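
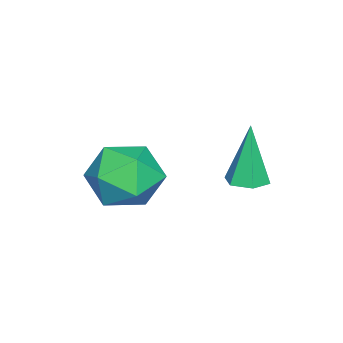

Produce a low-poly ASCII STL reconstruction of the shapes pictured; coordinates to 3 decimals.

solid 
facet normal 0.166 0.027 -0.986
outer loop
vertex 2.388 3.57 2.133
vertex 1.895 3.823 2.057
vertex 2.356 4.129 2.143
endloop
endfacet
facet normal 0.905 0.044 0.424
outer loop
vertex 2.388 3.57 2.133
vertex 2.356 4.129 2.143
vertex 1.605 3.777 3.783
endloop
endfacet
facet normal 0.166 0.027 -0.986
outer loop
vertex 2.356 4.129 2.143
vertex 1.895 3.823 2.057
vertex 1.862 4.382 2.067
endloop
endfacet
facet normal 0.382 0.852 0.358
outer loop
vertex 2.356 4.129 2.143
vertex 1.862 4.382 2.067
vertex 1.605 3.777 3.783
endloop
endfacet
facet normal 0.166 0.027 -0.986
outer loop
vertex 1.862 4.382 2.067
vertex 1.895 3.823 2.057
vertex 1.401 4.076 1.981
endloop
endfacet
facet normal -0.567 0.800 0.197
outer loop
vertex 1.862 4.382 2.067
vertex 1.401 4.076 1.981
vertex 1.605 3.777 3.783
endloop
endfacet
facet normal 0.165 0.025 -0.986
outer loop
vertex 1.401 4.076 1.981
vertex 1.895 3.823 2.057
vertex 1.433 3.517 1.972
endloop
endfacet
facet normal -0.993 -0.058 0.103
outer loop
vertex 1.401 4.076 1.981
vertex 1.433 3.517 1.972
vertex 1.605 3.777 3.783
endloop
endfacet
facet normal 0.165 0.025 -0.986
outer loop
vertex 1.433 3.517 1.972
vertex 1.895 3.823 2.057
vertex 1.927 3.264 2.048
endloop
endfacet
facet normal -0.470 -0.866 0.169
outer loop
vertex 1.433 3.517 1.972
vertex 1.927 3.264 2.048
vertex 1.605 3.777 3.783
endloop
endfacet
facet normal 0.165 0.025 -0.986
outer loop
vertex 1.927 3.264 2.048
vertex 1.895 3.823 2.057
vertex 2.388 3.57 2.133
endloop
endfacet
facet normal 0.479 -0.814 0.329
outer loop
vertex 1.927 3.264 2.048
vertex 2.388 3.57 2.133
vertex 1.605 3.777 3.783
endloop
endfacet
facet normal -0.756 0.638 0.147
outer loop
vertex 2.799 1.75 2.328
vertex 2.944 1.688 3.346
vertex 3.442 2.404 2.797
endloop
endfacet
facet normal -0.431 0.766 -0.477
outer loop
vertex 2.799 1.75 2.328
vertex 3.442 2.404 2.797
vertex 3.702 1.986 1.891
endloop
endfacet
facet normal -0.465 0.170 -0.869
outer loop
vertex 2.799 1.75 2.328
vertex 3.702 1.986 1.891
vertex 3.364 1.013 1.881
endloop
endfacet
facet normal -0.810 -0.324 -0.489
outer loop
vertex 2.799 1.75 2.328
vertex 3.364 1.013 1.881
vertex 2.895 0.829 2.78
endloop
endfacet
facet normal -0.990 -0.035 0.139
outer loop
vertex 2.799 1.75 2.328
vertex 2.895 0.829 2.78
vertex 2.944 1.688 3.346
endloop
endfacet
facet normal 0.256 0.904 -0.343
outer loop
vertex 3.702 1.986 1.891
vertex 3.442 2.404 2.797
vertex 4.405 2.071 2.64
endloop
endfacet
facet normal -0.269 0.697 0.665
outer loop
vertex 3.442 2.404 2.797
vertex 2.944 1.688 3.346
vertex 3.936 1.887 3.539
endloop
endfacet
facet normal -0.648 -0.393 0.653
outer loop
vertex 2.944 1.688 3.346
vertex 2.895 0.829 2.78
vertex 3.598 0.914 3.529
endloop
endfacet
facet normal -0.357 -0.861 -0.362
outer loop
vertex 2.895 0.829 2.78
vertex 3.364 1.013 1.881
vertex 3.858 0.496 2.623
endloop
endfacet
facet normal 0.202 -0.060 -0.977
outer loop
vertex 3.364 1.013 1.881
vertex 3.702 1.986 1.891
vertex 4.356 1.212 2.074
endloop
endfacet
facet normal 0.810 0.324 0.489
outer loop
vertex 4.501 1.15 3.092
vertex 4.405 2.071 2.64
vertex 3.936 1.887 3.539
endloop
endfacet
facet normal 0.465 -0.170 0.869
outer loop
vertex 4.501 1.15 3.092
vertex 3.936 1.887 3.539
vertex 3.598 0.914 3.529
endloop
endfacet
facet normal 0.431 -0.766 0.477
outer loop
vertex 4.501 1.15 3.092
vertex 3.598 0.914 3.529
vertex 3.858 0.496 2.623
endloop
endfacet
facet normal 0.756 -0.638 -0.147
outer loop
vertex 4.501 1.15 3.092
vertex 3.858 0.496 2.623
vertex 4.356 1.212 2.074
endloop
endfacet
facet normal 0.990 0.035 -0.139
outer loop
vertex 4.501 1.15 3.092
vertex 4.356 1.212 2.074
vertex 4.405 2.071 2.64
endloop
endfacet
facet normal 0.357 0.861 0.362
outer loop
vertex 3.936 1.887 3.539
vertex 4.405 2.071 2.64
vertex 3.442 2.404 2.797
endloop
endfacet
facet normal -0.202 0.060 0.977
outer loop
vertex 3.598 0.914 3.529
vertex 3.936 1.887 3.539
vertex 2.944 1.688 3.346
endloop
endfacet
facet normal -0.256 -0.904 0.343
outer loop
vertex 3.858 0.496 2.623
vertex 3.598 0.914 3.529
vertex 2.895 0.829 2.78
endloop
endfacet
facet normal 0.269 -0.697 -0.665
outer loop
vertex 4.356 1.212 2.074
vertex 3.858 0.496 2.623
vertex 3.364 1.013 1.881
endloop
endfacet
facet normal 0.648 0.393 -0.653
outer loop
vertex 4.405 2.071 2.64
vertex 4.356 1.212 2.074
vertex 3.702 1.986 1.891
endloop
endfacet

endsolid


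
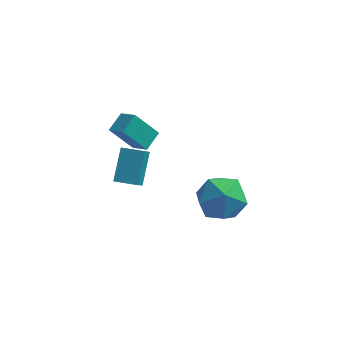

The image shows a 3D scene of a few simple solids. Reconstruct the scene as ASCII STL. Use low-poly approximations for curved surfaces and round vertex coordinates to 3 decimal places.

solid 
facet normal 0.077 0.045 0.996
outer loop
vertex 3.411 -1.982 0.886
vertex 2.343 -2.244 0.98
vertex 3.106 -3.041 0.957
endloop
endfacet
facet normal 0.695 -0.153 0.703
outer loop
vertex 3.411 -1.982 0.886
vertex 3.106 -3.041 0.957
vertex 3.893 -2.74 0.244
endloop
endfacet
facet normal 0.899 0.360 0.250
outer loop
vertex 3.411 -1.982 0.886
vertex 3.893 -2.74 0.244
vertex 3.616 -1.757 -0.175
endloop
endfacet
facet normal 0.405 0.875 0.264
outer loop
vertex 3.411 -1.982 0.886
vertex 3.616 -1.757 -0.175
vertex 2.657 -1.45 0.28
endloop
endfacet
facet normal -0.103 0.680 0.726
outer loop
vertex 3.411 -1.982 0.886
vertex 2.657 -1.45 0.28
vertex 2.343 -2.244 0.98
endloop
endfacet
facet normal 0.580 -0.747 0.325
outer loop
vertex 3.893 -2.74 0.244
vertex 3.106 -3.041 0.957
vertex 3.123 -3.47 -0.06
endloop
endfacet
facet normal -0.422 -0.427 0.800
outer loop
vertex 3.106 -3.041 0.957
vertex 2.343 -2.244 0.98
vertex 2.164 -3.163 0.395
endloop
endfacet
facet normal -0.713 0.601 0.362
outer loop
vertex 2.343 -2.244 0.98
vertex 2.657 -1.45 0.28
vertex 1.887 -2.18 -0.024
endloop
endfacet
facet normal 0.111 0.916 -0.385
outer loop
vertex 2.657 -1.45 0.28
vertex 3.616 -1.757 -0.175
vertex 2.674 -1.879 -0.737
endloop
endfacet
facet normal 0.909 0.082 -0.408
outer loop
vertex 3.616 -1.757 -0.175
vertex 3.893 -2.74 0.244
vertex 3.437 -2.676 -0.76
endloop
endfacet
facet normal -0.405 -0.875 -0.264
outer loop
vertex 2.369 -2.938 -0.666
vertex 3.123 -3.47 -0.06
vertex 2.164 -3.163 0.395
endloop
endfacet
facet normal -0.899 -0.360 -0.250
outer loop
vertex 2.369 -2.938 -0.666
vertex 2.164 -3.163 0.395
vertex 1.887 -2.18 -0.024
endloop
endfacet
facet normal -0.695 0.153 -0.703
outer loop
vertex 2.369 -2.938 -0.666
vertex 1.887 -2.18 -0.024
vertex 2.674 -1.879 -0.737
endloop
endfacet
facet normal -0.077 -0.045 -0.996
outer loop
vertex 2.369 -2.938 -0.666
vertex 2.674 -1.879 -0.737
vertex 3.437 -2.676 -0.76
endloop
endfacet
facet normal 0.103 -0.680 -0.726
outer loop
vertex 2.369 -2.938 -0.666
vertex 3.437 -2.676 -0.76
vertex 3.123 -3.47 -0.06
endloop
endfacet
facet normal -0.111 -0.916 0.385
outer loop
vertex 2.164 -3.163 0.395
vertex 3.123 -3.47 -0.06
vertex 3.106 -3.041 0.957
endloop
endfacet
facet normal -0.909 -0.082 0.408
outer loop
vertex 1.887 -2.18 -0.024
vertex 2.164 -3.163 0.395
vertex 2.343 -2.244 0.98
endloop
endfacet
facet normal -0.580 0.747 -0.325
outer loop
vertex 2.674 -1.879 -0.737
vertex 1.887 -2.18 -0.024
vertex 2.657 -1.45 0.28
endloop
endfacet
facet normal 0.422 0.427 -0.800
outer loop
vertex 3.437 -2.676 -0.76
vertex 2.674 -1.879 -0.737
vertex 3.616 -1.757 -0.175
endloop
endfacet
facet normal 0.713 -0.601 -0.362
outer loop
vertex 3.123 -3.47 -0.06
vertex 3.437 -2.676 -0.76
vertex 3.893 -2.74 0.244
endloop
endfacet
facet normal -0.626 -0.092 0.774
outer loop
vertex -1.318 2.336 -0.14
vertex -1.992 2.837 -0.626
vertex -1.654 1.527 -0.508
endloop
endfacet
facet normal 0.695 -0.516 0.500
outer loop
vertex -0.728 1.663 -1.654
vertex -1.318 2.336 -0.14
vertex -1.654 1.527 -0.508
endloop
endfacet
facet normal -0.626 -0.092 0.775
outer loop
vertex -1.654 1.527 -0.508
vertex -1.992 2.837 -0.626
vertex -2.328 2.027 -0.993
endloop
endfacet
facet normal -0.354 -0.852 -0.387
outer loop
vertex -2.328 2.027 -0.993
vertex -0.728 1.663 -1.654
vertex -1.654 1.527 -0.508
endloop
endfacet
facet normal 0.354 0.851 0.387
outer loop
vertex -1.318 2.336 -0.14
vertex -1.066 2.973 -1.772
vertex -1.992 2.837 -0.626
endloop
endfacet
facet normal 0.696 -0.515 0.500
outer loop
vertex -0.392 2.473 -1.287
vertex -1.318 2.336 -0.14
vertex -0.728 1.663 -1.654
endloop
endfacet
facet normal 0.353 0.852 0.387
outer loop
vertex -0.392 2.473 -1.287
vertex -1.066 2.973 -1.772
vertex -1.318 2.336 -0.14
endloop
endfacet
facet normal -0.695 0.515 -0.501
outer loop
vertex -1.992 2.837 -0.626
vertex -1.066 2.973 -1.772
vertex -2.328 2.027 -0.993
endloop
endfacet
facet normal -0.354 -0.851 -0.387
outer loop
vertex -1.402 2.164 -2.14
vertex -0.728 1.663 -1.654
vertex -2.328 2.027 -0.993
endloop
endfacet
facet normal -0.695 0.516 -0.500
outer loop
vertex -2.328 2.027 -0.993
vertex -1.066 2.973 -1.772
vertex -1.402 2.164 -2.14
endloop
endfacet
facet normal 0.626 0.091 -0.774
outer loop
vertex -1.402 2.164 -2.14
vertex -0.392 2.473 -1.287
vertex -0.728 1.663 -1.654
endloop
endfacet
facet normal 0.626 0.092 -0.774
outer loop
vertex -1.066 2.973 -1.772
vertex -0.392 2.473 -1.287
vertex -1.402 2.164 -2.14
endloop
endfacet
facet normal -0.996 0.092 -0.018
outer loop
vertex -1.521 -1.029 -1.122
vertex -1.437 0.088 -0.065
vertex -1.449 -0.38 -1.812
endloop
endfacet
facet normal -0.055 -0.724 -0.687
outer loop
vertex -0.503 -0.468 -1.795
vertex -1.521 -1.029 -1.122
vertex -1.449 -0.38 -1.812
endloop
endfacet
facet normal -0.996 0.092 -0.018
outer loop
vertex -1.449 -0.38 -1.812
vertex -1.437 0.088 -0.065
vertex -1.365 0.736 -0.755
endloop
endfacet
facet normal 0.077 0.683 -0.727
outer loop
vertex -1.365 0.736 -0.755
vertex -0.503 -0.468 -1.795
vertex -1.449 -0.38 -1.812
endloop
endfacet
facet normal -0.077 -0.682 0.727
outer loop
vertex -1.521 -1.029 -1.122
vertex -0.491 0.0 -0.048
vertex -1.437 0.088 -0.065
endloop
endfacet
facet normal -0.054 -0.725 -0.687
outer loop
vertex -0.575 -1.116 -1.105
vertex -1.521 -1.029 -1.122
vertex -0.503 -0.468 -1.795
endloop
endfacet
facet normal -0.076 -0.683 0.727
outer loop
vertex -0.575 -1.116 -1.105
vertex -0.491 0.0 -0.048
vertex -1.521 -1.029 -1.122
endloop
endfacet
facet normal 0.055 0.725 0.687
outer loop
vertex -1.437 0.088 -0.065
vertex -0.491 0.0 -0.048
vertex -1.365 0.736 -0.755
endloop
endfacet
facet normal 0.076 0.682 -0.727
outer loop
vertex -0.419 0.649 -0.738
vertex -0.503 -0.468 -1.795
vertex -1.365 0.736 -0.755
endloop
endfacet
facet normal 0.054 0.725 0.687
outer loop
vertex -1.365 0.736 -0.755
vertex -0.491 0.0 -0.048
vertex -0.419 0.649 -0.738
endloop
endfacet
facet normal 0.996 -0.092 0.018
outer loop
vertex -0.419 0.649 -0.738
vertex -0.575 -1.116 -1.105
vertex -0.503 -0.468 -1.795
endloop
endfacet
facet normal 0.996 -0.092 0.018
outer loop
vertex -0.491 0.0 -0.048
vertex -0.575 -1.116 -1.105
vertex -0.419 0.649 -0.738
endloop
endfacet

endsolid


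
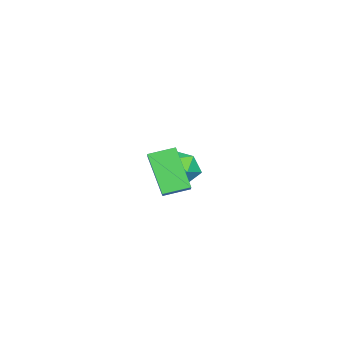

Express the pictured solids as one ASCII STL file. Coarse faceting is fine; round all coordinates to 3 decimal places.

solid 
facet normal -0.652 0.224 0.724
outer loop
vertex -4.227 -1.343 0.699
vertex -3.885 -1.958 1.197
vertex -3.574 -1.154 1.229
endloop
endfacet
facet normal -0.501 0.800 0.331
outer loop
vertex -4.227 -1.343 0.699
vertex -3.574 -1.154 1.229
vertex -3.587 -0.831 0.43
endloop
endfacet
facet normal -0.670 0.656 -0.346
outer loop
vertex -4.227 -1.343 0.699
vertex -3.587 -0.831 0.43
vertex -3.906 -1.434 -0.096
endloop
endfacet
facet normal -0.928 -0.009 -0.373
outer loop
vertex -4.227 -1.343 0.699
vertex -3.906 -1.434 -0.096
vertex -4.09 -2.131 0.378
endloop
endfacet
facet normal -0.917 -0.277 0.288
outer loop
vertex -4.227 -1.343 0.699
vertex -4.09 -2.131 0.378
vertex -3.885 -1.958 1.197
endloop
endfacet
facet normal 0.203 0.909 0.364
outer loop
vertex -3.587 -0.831 0.43
vertex -3.574 -1.154 1.229
vertex -2.85 -1.129 0.762
endloop
endfacet
facet normal -0.042 -0.023 0.999
outer loop
vertex -3.574 -1.154 1.229
vertex -3.885 -1.958 1.197
vertex -3.034 -1.826 1.236
endloop
endfacet
facet normal -0.469 -0.833 0.293
outer loop
vertex -3.885 -1.958 1.197
vertex -4.09 -2.131 0.378
vertex -3.353 -2.429 0.71
endloop
endfacet
facet normal -0.487 -0.400 -0.777
outer loop
vertex -4.09 -2.131 0.378
vertex -3.906 -1.434 -0.096
vertex -3.366 -2.106 -0.089
endloop
endfacet
facet normal -0.071 0.677 -0.733
outer loop
vertex -3.906 -1.434 -0.096
vertex -3.587 -0.831 0.43
vertex -3.055 -1.302 -0.057
endloop
endfacet
facet normal 0.928 0.009 0.373
outer loop
vertex -2.713 -1.917 0.441
vertex -2.85 -1.129 0.762
vertex -3.034 -1.826 1.236
endloop
endfacet
facet normal 0.670 -0.656 0.346
outer loop
vertex -2.713 -1.917 0.441
vertex -3.034 -1.826 1.236
vertex -3.353 -2.429 0.71
endloop
endfacet
facet normal 0.501 -0.800 -0.331
outer loop
vertex -2.713 -1.917 0.441
vertex -3.353 -2.429 0.71
vertex -3.366 -2.106 -0.089
endloop
endfacet
facet normal 0.652 -0.224 -0.724
outer loop
vertex -2.713 -1.917 0.441
vertex -3.366 -2.106 -0.089
vertex -3.055 -1.302 -0.057
endloop
endfacet
facet normal 0.917 0.277 -0.288
outer loop
vertex -2.713 -1.917 0.441
vertex -3.055 -1.302 -0.057
vertex -2.85 -1.129 0.762
endloop
endfacet
facet normal 0.487 0.400 0.777
outer loop
vertex -3.034 -1.826 1.236
vertex -2.85 -1.129 0.762
vertex -3.574 -1.154 1.229
endloop
endfacet
facet normal 0.071 -0.677 0.733
outer loop
vertex -3.353 -2.429 0.71
vertex -3.034 -1.826 1.236
vertex -3.885 -1.958 1.197
endloop
endfacet
facet normal -0.203 -0.909 -0.364
outer loop
vertex -3.366 -2.106 -0.089
vertex -3.353 -2.429 0.71
vertex -4.09 -2.131 0.378
endloop
endfacet
facet normal 0.042 0.023 -0.999
outer loop
vertex -3.055 -1.302 -0.057
vertex -3.366 -2.106 -0.089
vertex -3.906 -1.434 -0.096
endloop
endfacet
facet normal 0.469 0.833 -0.293
outer loop
vertex -2.85 -1.129 0.762
vertex -3.055 -1.302 -0.057
vertex -3.587 -0.831 0.43
endloop
endfacet
facet normal -0.786 -0.287 -0.548
outer loop
vertex 0.273 -1.467 2.974
vertex -0.209 -0.613 3.217
vertex 0.978 -0.66 1.54
endloop
endfacet
facet normal 0.478 -0.845 -0.241
outer loop
vertex 1.669 -0.407 2.023
vertex 0.273 -1.467 2.974
vertex 0.978 -0.66 1.54
endloop
endfacet
facet normal -0.786 -0.287 -0.548
outer loop
vertex 0.978 -0.66 1.54
vertex -0.209 -0.613 3.217
vertex 0.496 0.194 1.784
endloop
endfacet
facet normal 0.394 0.451 -0.801
outer loop
vertex 0.496 0.194 1.784
vertex 1.669 -0.407 2.023
vertex 0.978 -0.66 1.54
endloop
endfacet
facet normal -0.395 -0.451 0.801
outer loop
vertex 0.273 -1.467 2.974
vertex 0.482 -0.36 3.7
vertex -0.209 -0.613 3.217
endloop
endfacet
facet normal 0.477 -0.845 -0.241
outer loop
vertex 0.964 -1.214 3.456
vertex 0.273 -1.467 2.974
vertex 1.669 -0.407 2.023
endloop
endfacet
facet normal -0.394 -0.451 0.801
outer loop
vertex 0.964 -1.214 3.456
vertex 0.482 -0.36 3.7
vertex 0.273 -1.467 2.974
endloop
endfacet
facet normal -0.478 0.845 0.241
outer loop
vertex -0.209 -0.613 3.217
vertex 0.482 -0.36 3.7
vertex 0.496 0.194 1.784
endloop
endfacet
facet normal 0.394 0.450 -0.801
outer loop
vertex 1.187 0.447 2.266
vertex 1.669 -0.407 2.023
vertex 0.496 0.194 1.784
endloop
endfacet
facet normal -0.477 0.845 0.241
outer loop
vertex 0.496 0.194 1.784
vertex 0.482 -0.36 3.7
vertex 1.187 0.447 2.266
endloop
endfacet
facet normal 0.785 0.287 0.548
outer loop
vertex 1.187 0.447 2.266
vertex 0.964 -1.214 3.456
vertex 1.669 -0.407 2.023
endloop
endfacet
facet normal 0.786 0.287 0.548
outer loop
vertex 0.482 -0.36 3.7
vertex 0.964 -1.214 3.456
vertex 1.187 0.447 2.266
endloop
endfacet

endsolid


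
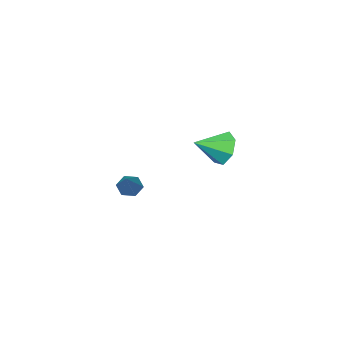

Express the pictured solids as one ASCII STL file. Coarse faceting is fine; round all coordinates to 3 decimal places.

solid 
facet normal -0.612 -0.467 -0.638
outer loop
vertex 2.151 -4.342 -1.557
vertex 1.674 -4.27 -1.152
vertex 1.789 -3.828 -1.586
endloop
endfacet
facet normal 0.677 0.443 -0.588
outer loop
vertex 2.151 -4.342 -1.557
vertex 1.789 -3.828 -1.586
vertex 2.986 -3.27 0.212
endloop
endfacet
facet normal -0.613 -0.467 -0.638
outer loop
vertex 1.789 -3.828 -1.586
vertex 1.674 -4.27 -1.152
vertex 1.312 -3.755 -1.181
endloop
endfacet
facet normal -0.068 0.965 -0.254
outer loop
vertex 1.789 -3.828 -1.586
vertex 1.312 -3.755 -1.181
vertex 2.986 -3.27 0.212
endloop
endfacet
facet normal -0.613 -0.467 -0.638
outer loop
vertex 1.312 -3.755 -1.181
vertex 1.674 -4.27 -1.152
vertex 1.197 -4.197 -0.747
endloop
endfacet
facet normal -0.594 0.637 0.492
outer loop
vertex 1.312 -3.755 -1.181
vertex 1.197 -4.197 -0.747
vertex 2.986 -3.27 0.212
endloop
endfacet
facet normal -0.613 -0.468 -0.637
outer loop
vertex 1.197 -4.197 -0.747
vertex 1.674 -4.27 -1.152
vertex 1.56 -4.712 -0.718
endloop
endfacet
facet normal -0.374 -0.213 0.903
outer loop
vertex 1.197 -4.197 -0.747
vertex 1.56 -4.712 -0.718
vertex 2.986 -3.27 0.212
endloop
endfacet
facet normal -0.613 -0.468 -0.637
outer loop
vertex 1.56 -4.712 -0.718
vertex 1.674 -4.27 -1.152
vertex 2.036 -4.784 -1.123
endloop
endfacet
facet normal 0.372 -0.734 0.568
outer loop
vertex 1.56 -4.712 -0.718
vertex 2.036 -4.784 -1.123
vertex 2.986 -3.27 0.212
endloop
endfacet
facet normal -0.612 -0.467 -0.638
outer loop
vertex 2.036 -4.784 -1.123
vertex 1.674 -4.27 -1.152
vertex 2.151 -4.342 -1.557
endloop
endfacet
facet normal 0.896 -0.407 -0.177
outer loop
vertex 2.036 -4.784 -1.123
vertex 2.151 -4.342 -1.557
vertex 2.986 -3.27 0.212
endloop
endfacet
facet normal -0.804 0.436 -0.404
outer loop
vertex -3.5 -3.078 -1.458
vertex -4.108 -3.558 -0.765
vertex -3.644 -2.631 -0.688
endloop
endfacet
facet normal 0.894 0.440 -0.088
outer loop
vertex -3.5 -3.078 -1.458
vertex -3.644 -2.631 -0.688
vertex -2.772 -4.282 -0.095
endloop
endfacet
facet normal -0.805 0.436 -0.403
outer loop
vertex -3.644 -2.631 -0.688
vertex -4.108 -3.558 -0.765
vertex -4.137 -2.882 0.025
endloop
endfacet
facet normal 0.598 0.531 0.600
outer loop
vertex -3.644 -2.631 -0.688
vertex -4.137 -2.882 0.025
vertex -2.772 -4.282 -0.095
endloop
endfacet
facet normal -0.804 0.436 -0.403
outer loop
vertex -4.137 -2.882 0.025
vertex -4.108 -3.558 -0.765
vertex -4.609 -3.643 0.143
endloop
endfacet
facet normal 0.149 0.061 0.987
outer loop
vertex -4.137 -2.882 0.025
vertex -4.609 -3.643 0.143
vertex -2.772 -4.282 -0.095
endloop
endfacet
facet normal -0.805 0.436 -0.403
outer loop
vertex -4.609 -3.643 0.143
vertex -4.108 -3.558 -0.765
vertex -4.703 -4.34 -0.423
endloop
endfacet
facet normal -0.114 -0.617 0.779
outer loop
vertex -4.609 -3.643 0.143
vertex -4.703 -4.34 -0.423
vertex -2.772 -4.282 -0.095
endloop
endfacet
facet normal -0.805 0.436 -0.403
outer loop
vertex -4.703 -4.34 -0.423
vertex -4.108 -3.558 -0.765
vertex -4.349 -4.448 -1.246
endloop
endfacet
facet normal 0.007 -0.991 0.133
outer loop
vertex -4.703 -4.34 -0.423
vertex -4.349 -4.448 -1.246
vertex -2.772 -4.282 -0.095
endloop
endfacet
facet normal -0.805 0.436 -0.403
outer loop
vertex -4.349 -4.448 -1.246
vertex -4.108 -3.558 -0.765
vertex -3.814 -3.887 -1.707
endloop
endfacet
facet normal 0.420 -0.781 -0.463
outer loop
vertex -4.349 -4.448 -1.246
vertex -3.814 -3.887 -1.707
vertex -2.772 -4.282 -0.095
endloop
endfacet
facet normal -0.804 0.436 -0.403
outer loop
vertex -3.814 -3.887 -1.707
vertex -4.108 -3.558 -0.765
vertex -3.5 -3.078 -1.458
endloop
endfacet
facet normal 0.815 -0.143 -0.562
outer loop
vertex -3.814 -3.887 -1.707
vertex -3.5 -3.078 -1.458
vertex -2.772 -4.282 -0.095
endloop
endfacet

endsolid


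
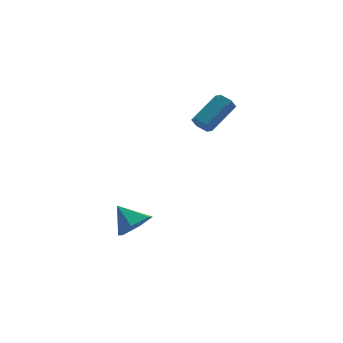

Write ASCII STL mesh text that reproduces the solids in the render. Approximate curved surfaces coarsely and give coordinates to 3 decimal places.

solid 
facet normal -0.753 -0.423 -0.504
outer loop
vertex 2.061 -0.501 2.496
vertex 1.765 -0.6 3.021
vertex 1.678 -0.079 2.714
endloop
endfacet
facet normal 0.197 0.585 -0.786
outer loop
vertex 2.061 -0.501 2.496
vertex 1.678 -0.079 2.714
vertex 3.55 0.339 3.495
endloop
endfacet
facet normal 0.197 0.586 -0.786
outer loop
vertex 3.55 0.339 3.495
vertex 1.678 -0.079 2.714
vertex 3.167 0.76 3.713
endloop
endfacet
facet normal 0.753 0.424 0.504
outer loop
vertex 3.55 0.339 3.495
vertex 3.167 0.76 3.713
vertex 3.255 0.24 4.019
endloop
endfacet
facet normal -0.753 -0.423 -0.504
outer loop
vertex 1.678 -0.079 2.714
vertex 1.765 -0.6 3.021
vertex 1.382 -0.178 3.239
endloop
endfacet
facet normal -0.446 0.891 -0.083
outer loop
vertex 1.678 -0.079 2.714
vertex 1.382 -0.178 3.239
vertex 3.167 0.76 3.713
endloop
endfacet
facet normal -0.446 0.891 -0.084
outer loop
vertex 3.167 0.76 3.713
vertex 1.382 -0.178 3.239
vertex 2.871 0.661 4.237
endloop
endfacet
facet normal 0.752 0.424 0.505
outer loop
vertex 3.167 0.76 3.713
vertex 2.871 0.661 4.237
vertex 3.255 0.24 4.019
endloop
endfacet
facet normal -0.753 -0.423 -0.504
outer loop
vertex 1.382 -0.178 3.239
vertex 1.765 -0.6 3.021
vertex 1.47 -0.699 3.545
endloop
endfacet
facet normal -0.643 0.304 0.703
outer loop
vertex 1.382 -0.178 3.239
vertex 1.47 -0.699 3.545
vertex 2.871 0.661 4.237
endloop
endfacet
facet normal -0.643 0.306 0.702
outer loop
vertex 2.871 0.661 4.237
vertex 1.47 -0.699 3.545
vertex 2.959 0.141 4.544
endloop
endfacet
facet normal 0.752 0.425 0.504
outer loop
vertex 2.871 0.661 4.237
vertex 2.959 0.141 4.544
vertex 3.255 0.24 4.019
endloop
endfacet
facet normal -0.753 -0.424 -0.504
outer loop
vertex 1.47 -0.699 3.545
vertex 1.765 -0.6 3.021
vertex 1.853 -1.12 3.327
endloop
endfacet
facet normal -0.197 -0.586 0.786
outer loop
vertex 1.47 -0.699 3.545
vertex 1.853 -1.12 3.327
vertex 2.959 0.141 4.544
endloop
endfacet
facet normal -0.198 -0.585 0.786
outer loop
vertex 2.959 0.141 4.544
vertex 1.853 -1.12 3.327
vertex 3.342 -0.281 4.326
endloop
endfacet
facet normal 0.753 0.423 0.504
outer loop
vertex 2.959 0.141 4.544
vertex 3.342 -0.281 4.326
vertex 3.255 0.24 4.019
endloop
endfacet
facet normal -0.752 -0.424 -0.505
outer loop
vertex 1.853 -1.12 3.327
vertex 1.765 -0.6 3.021
vertex 2.149 -1.021 2.803
endloop
endfacet
facet normal 0.446 -0.891 0.084
outer loop
vertex 1.853 -1.12 3.327
vertex 2.149 -1.021 2.803
vertex 3.342 -0.281 4.326
endloop
endfacet
facet normal 0.446 -0.891 0.083
outer loop
vertex 3.342 -0.281 4.326
vertex 2.149 -1.021 2.803
vertex 3.638 -0.182 3.801
endloop
endfacet
facet normal 0.753 0.423 0.504
outer loop
vertex 3.342 -0.281 4.326
vertex 3.638 -0.182 3.801
vertex 3.255 0.24 4.019
endloop
endfacet
facet normal -0.752 -0.425 -0.504
outer loop
vertex 2.149 -1.021 2.803
vertex 1.765 -0.6 3.021
vertex 2.061 -0.501 2.496
endloop
endfacet
facet normal 0.643 -0.306 -0.702
outer loop
vertex 2.149 -1.021 2.803
vertex 2.061 -0.501 2.496
vertex 3.638 -0.182 3.801
endloop
endfacet
facet normal 0.643 -0.304 -0.703
outer loop
vertex 3.638 -0.182 3.801
vertex 2.061 -0.501 2.496
vertex 3.55 0.339 3.495
endloop
endfacet
facet normal 0.753 0.423 0.504
outer loop
vertex 3.638 -0.182 3.801
vertex 3.55 0.339 3.495
vertex 3.255 0.24 4.019
endloop
endfacet
facet normal 0.414 -0.667 -0.619
outer loop
vertex -0.935 -1.423 -2.422
vertex -1.89 -1.78 -2.675
vertex -1.458 -0.999 -3.228
endloop
endfacet
facet normal 0.437 0.881 0.180
outer loop
vertex -0.935 -1.423 -2.422
vertex -1.458 -0.999 -3.228
vertex -2.51 -0.78 -1.745
endloop
endfacet
facet normal 0.413 -0.667 -0.620
outer loop
vertex -1.458 -0.999 -3.228
vertex -1.89 -1.78 -2.675
vertex -2.413 -1.356 -3.48
endloop
endfacet
facet normal -0.257 0.913 -0.317
outer loop
vertex -1.458 -0.999 -3.228
vertex -2.413 -1.356 -3.48
vertex -2.51 -0.78 -1.745
endloop
endfacet
facet normal 0.414 -0.667 -0.620
outer loop
vertex -2.413 -1.356 -3.48
vertex -1.89 -1.78 -2.675
vertex -2.844 -2.137 -2.928
endloop
endfacet
facet normal -0.909 0.377 -0.176
outer loop
vertex -2.413 -1.356 -3.48
vertex -2.844 -2.137 -2.928
vertex -2.51 -0.78 -1.745
endloop
endfacet
facet normal 0.414 -0.667 -0.620
outer loop
vertex -2.844 -2.137 -2.928
vertex -1.89 -1.78 -2.675
vertex -2.321 -2.562 -2.122
endloop
endfacet
facet normal -0.866 -0.190 0.462
outer loop
vertex -2.844 -2.137 -2.928
vertex -2.321 -2.562 -2.122
vertex -2.51 -0.78 -1.745
endloop
endfacet
facet normal 0.414 -0.667 -0.620
outer loop
vertex -2.321 -2.562 -2.122
vertex -1.89 -1.78 -2.675
vertex -1.367 -2.205 -1.869
endloop
endfacet
facet normal -0.172 -0.221 0.960
outer loop
vertex -2.321 -2.562 -2.122
vertex -1.367 -2.205 -1.869
vertex -2.51 -0.78 -1.745
endloop
endfacet
facet normal 0.414 -0.667 -0.620
outer loop
vertex -1.367 -2.205 -1.869
vertex -1.89 -1.78 -2.675
vertex -0.935 -1.423 -2.422
endloop
endfacet
facet normal 0.480 0.314 0.819
outer loop
vertex -1.367 -2.205 -1.869
vertex -0.935 -1.423 -2.422
vertex -2.51 -0.78 -1.745
endloop
endfacet

endsolid


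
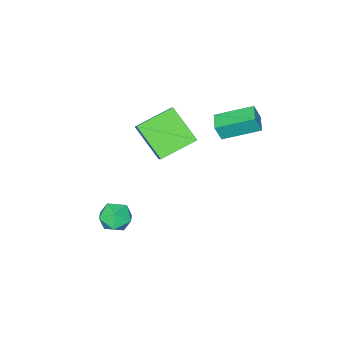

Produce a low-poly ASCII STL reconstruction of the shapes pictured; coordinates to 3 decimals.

solid 
facet normal -0.704 -0.705 0.087
outer loop
vertex -0.449 0.578 3.867
vertex -1.534 1.734 4.454
vertex -0.699 0.733 3.102
endloop
endfacet
facet normal 0.641 -0.684 -0.348
outer loop
vertex -0.086 1.346 3.026
vertex -0.449 0.578 3.867
vertex -0.699 0.733 3.102
endloop
endfacet
facet normal -0.704 -0.704 0.086
outer loop
vertex -0.699 0.733 3.102
vertex -1.534 1.734 4.454
vertex -1.783 1.889 3.688
endloop
endfacet
facet normal -0.304 0.188 -0.934
outer loop
vertex -1.783 1.889 3.688
vertex -0.086 1.346 3.026
vertex -0.699 0.733 3.102
endloop
endfacet
facet normal 0.304 -0.189 0.934
outer loop
vertex -0.449 0.578 3.867
vertex -0.921 2.347 4.378
vertex -1.534 1.734 4.454
endloop
endfacet
facet normal 0.642 -0.684 -0.347
outer loop
vertex 0.163 1.191 3.792
vertex -0.449 0.578 3.867
vertex -0.086 1.346 3.026
endloop
endfacet
facet normal 0.304 -0.189 0.934
outer loop
vertex 0.163 1.191 3.792
vertex -0.921 2.347 4.378
vertex -0.449 0.578 3.867
endloop
endfacet
facet normal -0.641 0.684 0.347
outer loop
vertex -1.534 1.734 4.454
vertex -0.921 2.347 4.378
vertex -1.783 1.889 3.688
endloop
endfacet
facet normal -0.304 0.189 -0.934
outer loop
vertex -1.171 2.502 3.613
vertex -0.086 1.346 3.026
vertex -1.783 1.889 3.688
endloop
endfacet
facet normal -0.642 0.683 0.348
outer loop
vertex -1.783 1.889 3.688
vertex -0.921 2.347 4.378
vertex -1.171 2.502 3.613
endloop
endfacet
facet normal 0.704 0.705 -0.086
outer loop
vertex -1.171 2.502 3.613
vertex 0.163 1.191 3.792
vertex -0.086 1.346 3.026
endloop
endfacet
facet normal 0.704 0.705 -0.087
outer loop
vertex -0.921 2.347 4.378
vertex 0.163 1.191 3.792
vertex -1.171 2.502 3.613
endloop
endfacet
facet normal -0.466 -0.571 -0.676
outer loop
vertex 0.808 -2.647 1.927
vertex -0.722 -2.092 2.513
vertex 0.851 -1.242 0.709
endloop
endfacet
facet normal 0.884 -0.321 -0.339
outer loop
vertex 1.402 -0.568 1.507
vertex 0.808 -2.647 1.927
vertex 0.851 -1.242 0.709
endloop
endfacet
facet normal -0.467 -0.571 -0.676
outer loop
vertex 0.851 -1.242 0.709
vertex -0.722 -2.092 2.513
vertex -0.678 -0.687 1.296
endloop
endfacet
facet normal 0.023 0.756 -0.654
outer loop
vertex -0.678 -0.687 1.296
vertex 1.402 -0.568 1.507
vertex 0.851 -1.242 0.709
endloop
endfacet
facet normal -0.023 -0.756 0.654
outer loop
vertex 0.808 -2.647 1.927
vertex -0.171 -1.418 3.311
vertex -0.722 -2.092 2.513
endloop
endfacet
facet normal 0.884 -0.321 -0.339
outer loop
vertex 1.358 -1.973 2.724
vertex 0.808 -2.647 1.927
vertex 1.402 -0.568 1.507
endloop
endfacet
facet normal -0.023 -0.756 0.655
outer loop
vertex 1.358 -1.973 2.724
vertex -0.171 -1.418 3.311
vertex 0.808 -2.647 1.927
endloop
endfacet
facet normal -0.884 0.321 0.339
outer loop
vertex -0.722 -2.092 2.513
vertex -0.171 -1.418 3.311
vertex -0.678 -0.687 1.296
endloop
endfacet
facet normal 0.023 0.755 -0.655
outer loop
vertex -0.128 -0.013 2.093
vertex 1.402 -0.568 1.507
vertex -0.678 -0.687 1.296
endloop
endfacet
facet normal -0.884 0.321 0.339
outer loop
vertex -0.678 -0.687 1.296
vertex -0.171 -1.418 3.311
vertex -0.128 -0.013 2.093
endloop
endfacet
facet normal 0.466 0.571 0.676
outer loop
vertex -0.128 -0.013 2.093
vertex 1.358 -1.973 2.724
vertex 1.402 -0.568 1.507
endloop
endfacet
facet normal 0.467 0.571 0.675
outer loop
vertex -0.171 -1.418 3.311
vertex 1.358 -1.973 2.724
vertex -0.128 -0.013 2.093
endloop
endfacet
facet normal -0.097 0.028 0.995
outer loop
vertex 2.686 -1.266 -1.116
vertex 3.21 -1.866 -1.048
vertex 3.467 -1.109 -1.044
endloop
endfacet
facet normal -0.201 0.673 0.712
outer loop
vertex 2.686 -1.266 -1.116
vertex 3.467 -1.109 -1.044
vertex 3.022 -0.694 -1.562
endloop
endfacet
facet normal -0.740 0.626 0.245
outer loop
vertex 2.686 -1.266 -1.116
vertex 3.022 -0.694 -1.562
vertex 2.491 -1.195 -1.887
endloop
endfacet
facet normal -0.969 -0.050 0.241
outer loop
vertex 2.686 -1.266 -1.116
vertex 2.491 -1.195 -1.887
vertex 2.607 -1.919 -1.569
endloop
endfacet
facet normal -0.572 -0.420 0.705
outer loop
vertex 2.686 -1.266 -1.116
vertex 2.607 -1.919 -1.569
vertex 3.21 -1.866 -1.048
endloop
endfacet
facet normal 0.388 0.853 0.350
outer loop
vertex 3.022 -0.694 -1.562
vertex 3.467 -1.109 -1.044
vertex 3.753 -0.941 -1.771
endloop
endfacet
facet normal 0.556 -0.193 0.809
outer loop
vertex 3.467 -1.109 -1.044
vertex 3.21 -1.866 -1.048
vertex 3.869 -1.665 -1.453
endloop
endfacet
facet normal -0.213 -0.916 0.339
outer loop
vertex 3.21 -1.866 -1.048
vertex 2.607 -1.919 -1.569
vertex 3.338 -2.166 -1.778
endloop
endfacet
facet normal -0.855 -0.317 -0.410
outer loop
vertex 2.607 -1.919 -1.569
vertex 2.491 -1.195 -1.887
vertex 2.893 -1.751 -2.296
endloop
endfacet
facet normal -0.485 0.776 -0.404
outer loop
vertex 2.491 -1.195 -1.887
vertex 3.022 -0.694 -1.562
vertex 3.15 -0.994 -2.292
endloop
endfacet
facet normal 0.969 0.050 -0.241
outer loop
vertex 3.674 -1.594 -2.224
vertex 3.753 -0.941 -1.771
vertex 3.869 -1.665 -1.453
endloop
endfacet
facet normal 0.740 -0.626 -0.245
outer loop
vertex 3.674 -1.594 -2.224
vertex 3.869 -1.665 -1.453
vertex 3.338 -2.166 -1.778
endloop
endfacet
facet normal 0.201 -0.673 -0.712
outer loop
vertex 3.674 -1.594 -2.224
vertex 3.338 -2.166 -1.778
vertex 2.893 -1.751 -2.296
endloop
endfacet
facet normal 0.097 -0.028 -0.995
outer loop
vertex 3.674 -1.594 -2.224
vertex 2.893 -1.751 -2.296
vertex 3.15 -0.994 -2.292
endloop
endfacet
facet normal 0.572 0.420 -0.705
outer loop
vertex 3.674 -1.594 -2.224
vertex 3.15 -0.994 -2.292
vertex 3.753 -0.941 -1.771
endloop
endfacet
facet normal 0.855 0.317 0.410
outer loop
vertex 3.869 -1.665 -1.453
vertex 3.753 -0.941 -1.771
vertex 3.467 -1.109 -1.044
endloop
endfacet
facet normal 0.485 -0.776 0.404
outer loop
vertex 3.338 -2.166 -1.778
vertex 3.869 -1.665 -1.453
vertex 3.21 -1.866 -1.048
endloop
endfacet
facet normal -0.388 -0.853 -0.350
outer loop
vertex 2.893 -1.751 -2.296
vertex 3.338 -2.166 -1.778
vertex 2.607 -1.919 -1.569
endloop
endfacet
facet normal -0.556 0.193 -0.809
outer loop
vertex 3.15 -0.994 -2.292
vertex 2.893 -1.751 -2.296
vertex 2.491 -1.195 -1.887
endloop
endfacet
facet normal 0.213 0.916 -0.339
outer loop
vertex 3.753 -0.941 -1.771
vertex 3.15 -0.994 -2.292
vertex 3.022 -0.694 -1.562
endloop
endfacet

endsolid


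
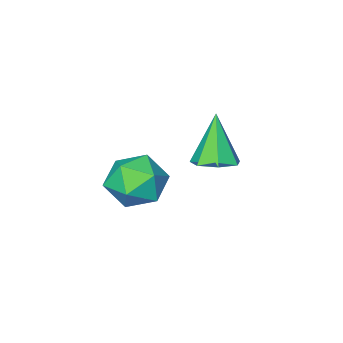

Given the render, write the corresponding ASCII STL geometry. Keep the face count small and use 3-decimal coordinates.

solid 
facet normal 0.238 0.962 0.132
outer loop
vertex 2.512 1.013 -3.817
vertex 2.511 0.895 -2.953
vertex 3.246 0.776 -3.409
endloop
endfacet
facet normal 0.501 0.718 -0.484
outer loop
vertex 2.512 1.013 -3.817
vertex 3.246 0.776 -3.409
vertex 3.034 0.41 -4.172
endloop
endfacet
facet normal -0.044 0.478 -0.877
outer loop
vertex 2.512 1.013 -3.817
vertex 3.034 0.41 -4.172
vertex 2.168 0.302 -4.187
endloop
endfacet
facet normal -0.645 0.574 -0.505
outer loop
vertex 2.512 1.013 -3.817
vertex 2.168 0.302 -4.187
vertex 1.845 0.601 -3.434
endloop
endfacet
facet normal -0.472 0.874 0.119
outer loop
vertex 2.512 1.013 -3.817
vertex 1.845 0.601 -3.434
vertex 2.511 0.895 -2.953
endloop
endfacet
facet normal 0.927 0.164 -0.336
outer loop
vertex 3.034 0.41 -4.172
vertex 3.246 0.776 -3.409
vertex 3.355 -0.081 -3.526
endloop
endfacet
facet normal 0.500 0.560 0.660
outer loop
vertex 3.246 0.776 -3.409
vertex 2.511 0.895 -2.953
vertex 3.032 0.218 -2.773
endloop
endfacet
facet normal -0.646 0.418 0.639
outer loop
vertex 2.511 0.895 -2.953
vertex 1.845 0.601 -3.434
vertex 2.166 0.11 -2.788
endloop
endfacet
facet normal -0.926 -0.067 -0.371
outer loop
vertex 1.845 0.601 -3.434
vertex 2.168 0.302 -4.187
vertex 1.954 -0.256 -3.551
endloop
endfacet
facet normal 0.045 -0.224 -0.973
outer loop
vertex 2.168 0.302 -4.187
vertex 3.034 0.41 -4.172
vertex 2.689 -0.375 -4.007
endloop
endfacet
facet normal 0.645 -0.574 0.505
outer loop
vertex 2.688 -0.493 -3.143
vertex 3.355 -0.081 -3.526
vertex 3.032 0.218 -2.773
endloop
endfacet
facet normal 0.044 -0.478 0.877
outer loop
vertex 2.688 -0.493 -3.143
vertex 3.032 0.218 -2.773
vertex 2.166 0.11 -2.788
endloop
endfacet
facet normal -0.501 -0.718 0.484
outer loop
vertex 2.688 -0.493 -3.143
vertex 2.166 0.11 -2.788
vertex 1.954 -0.256 -3.551
endloop
endfacet
facet normal -0.238 -0.962 -0.132
outer loop
vertex 2.688 -0.493 -3.143
vertex 1.954 -0.256 -3.551
vertex 2.689 -0.375 -4.007
endloop
endfacet
facet normal 0.472 -0.874 -0.119
outer loop
vertex 2.688 -0.493 -3.143
vertex 2.689 -0.375 -4.007
vertex 3.355 -0.081 -3.526
endloop
endfacet
facet normal 0.926 0.067 0.371
outer loop
vertex 3.032 0.218 -2.773
vertex 3.355 -0.081 -3.526
vertex 3.246 0.776 -3.409
endloop
endfacet
facet normal -0.045 0.224 0.973
outer loop
vertex 2.166 0.11 -2.788
vertex 3.032 0.218 -2.773
vertex 2.511 0.895 -2.953
endloop
endfacet
facet normal -0.927 -0.164 0.336
outer loop
vertex 1.954 -0.256 -3.551
vertex 2.166 0.11 -2.788
vertex 1.845 0.601 -3.434
endloop
endfacet
facet normal -0.500 -0.560 -0.660
outer loop
vertex 2.689 -0.375 -4.007
vertex 1.954 -0.256 -3.551
vertex 2.168 0.302 -4.187
endloop
endfacet
facet normal 0.646 -0.418 -0.639
outer loop
vertex 3.355 -0.081 -3.526
vertex 2.689 -0.375 -4.007
vertex 3.034 0.41 -4.172
endloop
endfacet
facet normal 0.230 0.299 -0.926
outer loop
vertex 0.12 0.304 -3.995
vertex -0.189 -0.224 -4.242
vertex -0.437 0.373 -4.111
endloop
endfacet
facet normal -0.033 0.781 0.624
outer loop
vertex 0.12 0.304 -3.995
vertex -0.437 0.373 -4.111
vertex -0.551 -0.696 -2.778
endloop
endfacet
facet normal 0.229 0.298 -0.927
outer loop
vertex -0.437 0.373 -4.111
vertex -0.189 -0.224 -4.242
vertex -0.807 -0.008 -4.325
endloop
endfacet
facet normal -0.762 0.535 0.364
outer loop
vertex -0.437 0.373 -4.111
vertex -0.807 -0.008 -4.325
vertex -0.551 -0.696 -2.778
endloop
endfacet
facet normal 0.229 0.299 -0.926
outer loop
vertex -0.807 -0.008 -4.325
vertex -0.189 -0.224 -4.242
vertex -0.712 -0.552 -4.477
endloop
endfacet
facet normal -0.978 -0.192 0.076
outer loop
vertex -0.807 -0.008 -4.325
vertex -0.712 -0.552 -4.477
vertex -0.551 -0.696 -2.778
endloop
endfacet
facet normal 0.229 0.299 -0.926
outer loop
vertex -0.712 -0.552 -4.477
vertex -0.189 -0.224 -4.242
vertex -0.223 -0.849 -4.452
endloop
endfacet
facet normal -0.518 -0.855 -0.023
outer loop
vertex -0.712 -0.552 -4.477
vertex -0.223 -0.849 -4.452
vertex -0.551 -0.696 -2.778
endloop
endfacet
facet normal 0.229 0.299 -0.926
outer loop
vertex -0.223 -0.849 -4.452
vertex -0.189 -0.224 -4.242
vertex 0.291 -0.676 -4.269
endloop
endfacet
facet normal 0.271 -0.952 0.140
outer loop
vertex -0.223 -0.849 -4.452
vertex 0.291 -0.676 -4.269
vertex -0.551 -0.696 -2.778
endloop
endfacet
facet normal 0.229 0.298 -0.927
outer loop
vertex 0.291 -0.676 -4.269
vertex -0.189 -0.224 -4.242
vertex 0.444 -0.162 -4.066
endloop
endfacet
facet normal 0.796 -0.412 0.444
outer loop
vertex 0.291 -0.676 -4.269
vertex 0.444 -0.162 -4.066
vertex -0.551 -0.696 -2.778
endloop
endfacet
facet normal 0.228 0.300 -0.926
outer loop
vertex 0.444 -0.162 -4.066
vertex -0.189 -0.224 -4.242
vertex 0.12 0.304 -3.995
endloop
endfacet
facet normal 0.661 0.359 0.659
outer loop
vertex 0.444 -0.162 -4.066
vertex 0.12 0.304 -3.995
vertex -0.551 -0.696 -2.778
endloop
endfacet

endsolid


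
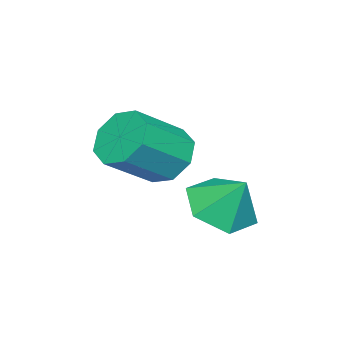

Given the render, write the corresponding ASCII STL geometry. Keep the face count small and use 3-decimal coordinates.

solid 
facet normal -0.728 0.358 -0.584
outer loop
vertex 2.829 -2.762 -2.318
vertex 2.319 -2.63 -1.601
vertex 2.916 -2.143 -2.047
endloop
endfacet
facet normal 0.674 0.215 -0.707
outer loop
vertex 2.829 -2.762 -2.318
vertex 2.916 -2.143 -2.047
vertex 4.052 -3.363 -1.335
endloop
endfacet
facet normal 0.674 0.215 -0.707
outer loop
vertex 4.052 -3.363 -1.335
vertex 2.916 -2.143 -2.047
vertex 4.139 -2.744 -1.064
endloop
endfacet
facet normal 0.727 -0.359 0.586
outer loop
vertex 4.052 -3.363 -1.335
vertex 4.139 -2.744 -1.064
vertex 3.541 -3.23 -0.619
endloop
endfacet
facet normal -0.728 0.357 -0.585
outer loop
vertex 2.916 -2.143 -2.047
vertex 2.319 -2.63 -1.601
vertex 2.652 -1.809 -1.515
endloop
endfacet
facet normal 0.566 0.795 -0.218
outer loop
vertex 2.916 -2.143 -2.047
vertex 2.652 -1.809 -1.515
vertex 4.139 -2.744 -1.064
endloop
endfacet
facet normal 0.566 0.795 -0.218
outer loop
vertex 4.139 -2.744 -1.064
vertex 2.652 -1.809 -1.515
vertex 3.875 -2.41 -0.532
endloop
endfacet
facet normal 0.727 -0.358 0.586
outer loop
vertex 4.139 -2.744 -1.064
vertex 3.875 -2.41 -0.532
vertex 3.541 -3.23 -0.619
endloop
endfacet
facet normal -0.728 0.357 -0.586
outer loop
vertex 2.652 -1.809 -1.515
vertex 2.319 -2.63 -1.601
vertex 2.193 -1.956 -1.034
endloop
endfacet
facet normal 0.126 0.909 0.398
outer loop
vertex 2.652 -1.809 -1.515
vertex 2.193 -1.956 -1.034
vertex 3.875 -2.41 -0.532
endloop
endfacet
facet normal 0.127 0.909 0.397
outer loop
vertex 3.875 -2.41 -0.532
vertex 2.193 -1.956 -1.034
vertex 3.416 -2.556 -0.051
endloop
endfacet
facet normal 0.727 -0.358 0.585
outer loop
vertex 3.875 -2.41 -0.532
vertex 3.416 -2.556 -0.051
vertex 3.541 -3.23 -0.619
endloop
endfacet
facet normal -0.728 0.357 -0.586
outer loop
vertex 2.193 -1.956 -1.034
vertex 2.319 -2.63 -1.601
vertex 1.808 -2.497 -0.885
endloop
endfacet
facet normal -0.387 0.490 0.781
outer loop
vertex 2.193 -1.956 -1.034
vertex 1.808 -2.497 -0.885
vertex 3.416 -2.556 -0.051
endloop
endfacet
facet normal -0.387 0.490 0.781
outer loop
vertex 3.416 -2.556 -0.051
vertex 1.808 -2.497 -0.885
vertex 3.031 -3.098 0.098
endloop
endfacet
facet normal 0.729 -0.357 0.584
outer loop
vertex 3.416 -2.556 -0.051
vertex 3.031 -3.098 0.098
vertex 3.541 -3.23 -0.619
endloop
endfacet
facet normal -0.727 0.359 -0.586
outer loop
vertex 1.808 -2.497 -0.885
vertex 2.319 -2.63 -1.601
vertex 1.721 -3.116 -1.156
endloop
endfacet
facet normal -0.674 -0.215 0.707
outer loop
vertex 1.808 -2.497 -0.885
vertex 1.721 -3.116 -1.156
vertex 3.031 -3.098 0.098
endloop
endfacet
facet normal -0.674 -0.215 0.707
outer loop
vertex 3.031 -3.098 0.098
vertex 1.721 -3.116 -1.156
vertex 2.944 -3.717 -0.173
endloop
endfacet
facet normal 0.728 -0.358 0.584
outer loop
vertex 3.031 -3.098 0.098
vertex 2.944 -3.717 -0.173
vertex 3.541 -3.23 -0.619
endloop
endfacet
facet normal -0.727 0.358 -0.586
outer loop
vertex 1.721 -3.116 -1.156
vertex 2.319 -2.63 -1.601
vertex 1.985 -3.45 -1.688
endloop
endfacet
facet normal -0.566 -0.795 0.218
outer loop
vertex 1.721 -3.116 -1.156
vertex 1.985 -3.45 -1.688
vertex 2.944 -3.717 -0.173
endloop
endfacet
facet normal -0.566 -0.795 0.218
outer loop
vertex 2.944 -3.717 -0.173
vertex 1.985 -3.45 -1.688
vertex 3.208 -4.051 -0.705
endloop
endfacet
facet normal 0.728 -0.357 0.585
outer loop
vertex 2.944 -3.717 -0.173
vertex 3.208 -4.051 -0.705
vertex 3.541 -3.23 -0.619
endloop
endfacet
facet normal -0.727 0.358 -0.585
outer loop
vertex 1.985 -3.45 -1.688
vertex 2.319 -2.63 -1.601
vertex 2.444 -3.304 -2.169
endloop
endfacet
facet normal -0.127 -0.909 -0.397
outer loop
vertex 1.985 -3.45 -1.688
vertex 2.444 -3.304 -2.169
vertex 3.208 -4.051 -0.705
endloop
endfacet
facet normal -0.126 -0.909 -0.398
outer loop
vertex 3.208 -4.051 -0.705
vertex 2.444 -3.304 -2.169
vertex 3.667 -3.904 -1.186
endloop
endfacet
facet normal 0.728 -0.357 0.586
outer loop
vertex 3.208 -4.051 -0.705
vertex 3.667 -3.904 -1.186
vertex 3.541 -3.23 -0.619
endloop
endfacet
facet normal -0.729 0.357 -0.584
outer loop
vertex 2.444 -3.304 -2.169
vertex 2.319 -2.63 -1.601
vertex 2.829 -2.762 -2.318
endloop
endfacet
facet normal 0.387 -0.490 -0.781
outer loop
vertex 2.444 -3.304 -2.169
vertex 2.829 -2.762 -2.318
vertex 3.667 -3.904 -1.186
endloop
endfacet
facet normal 0.387 -0.490 -0.781
outer loop
vertex 3.667 -3.904 -1.186
vertex 2.829 -2.762 -2.318
vertex 4.052 -3.363 -1.335
endloop
endfacet
facet normal 0.728 -0.357 0.586
outer loop
vertex 3.667 -3.904 -1.186
vertex 4.052 -3.363 -1.335
vertex 3.541 -3.23 -0.619
endloop
endfacet
facet normal -0.111 -0.577 -0.809
outer loop
vertex 2.202 -0.985 -3.921
vertex 1.518 -1.575 -3.406
vertex 1.189 -0.751 -3.949
endloop
endfacet
facet normal 0.226 0.974 -0.022
outer loop
vertex 2.202 -0.985 -3.921
vertex 1.189 -0.751 -3.949
vertex 1.662 -0.825 -2.354
endloop
endfacet
facet normal -0.110 -0.577 -0.809
outer loop
vertex 1.189 -0.751 -3.949
vertex 1.518 -1.575 -3.406
vertex 0.505 -1.342 -3.434
endloop
endfacet
facet normal -0.550 0.811 0.201
outer loop
vertex 1.189 -0.751 -3.949
vertex 0.505 -1.342 -3.434
vertex 1.662 -0.825 -2.354
endloop
endfacet
facet normal -0.111 -0.578 -0.809
outer loop
vertex 0.505 -1.342 -3.434
vertex 1.518 -1.575 -3.406
vertex 0.834 -2.165 -2.891
endloop
endfacet
facet normal -0.712 0.166 0.683
outer loop
vertex 0.505 -1.342 -3.434
vertex 0.834 -2.165 -2.891
vertex 1.662 -0.825 -2.354
endloop
endfacet
facet normal -0.111 -0.577 -0.809
outer loop
vertex 0.834 -2.165 -2.891
vertex 1.518 -1.575 -3.406
vertex 1.847 -2.399 -2.863
endloop
endfacet
facet normal -0.099 -0.317 0.943
outer loop
vertex 0.834 -2.165 -2.891
vertex 1.847 -2.399 -2.863
vertex 1.662 -0.825 -2.354
endloop
endfacet
facet normal -0.111 -0.577 -0.809
outer loop
vertex 1.847 -2.399 -2.863
vertex 1.518 -1.575 -3.406
vertex 2.531 -1.809 -3.378
endloop
endfacet
facet normal 0.676 -0.154 0.721
outer loop
vertex 1.847 -2.399 -2.863
vertex 2.531 -1.809 -3.378
vertex 1.662 -0.825 -2.354
endloop
endfacet
facet normal -0.111 -0.577 -0.809
outer loop
vertex 2.531 -1.809 -3.378
vertex 1.518 -1.575 -3.406
vertex 2.202 -0.985 -3.921
endloop
endfacet
facet normal 0.838 0.492 0.238
outer loop
vertex 2.531 -1.809 -3.378
vertex 2.202 -0.985 -3.921
vertex 1.662 -0.825 -2.354
endloop
endfacet

endsolid


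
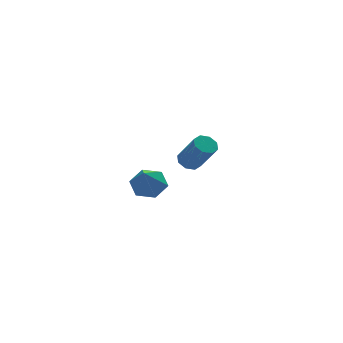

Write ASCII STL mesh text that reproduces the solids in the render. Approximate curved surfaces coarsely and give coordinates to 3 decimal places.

solid 
facet normal 0.318 0.667 -0.673
outer loop
vertex -2.863 -3.066 -0.383
vertex -3.614 -2.65 -0.326
vertex -2.963 -2.436 0.194
endloop
endfacet
facet normal 0.761 -0.368 0.534
outer loop
vertex -2.863 -3.066 -0.383
vertex -2.963 -2.436 0.194
vertex -4.226 -3.93 0.966
endloop
endfacet
facet normal 0.319 0.667 -0.674
outer loop
vertex -2.963 -2.436 0.194
vertex -3.614 -2.65 -0.326
vertex -3.714 -2.02 0.25
endloop
endfacet
facet normal 0.229 0.287 0.930
outer loop
vertex -2.963 -2.436 0.194
vertex -3.714 -2.02 0.25
vertex -4.226 -3.93 0.966
endloop
endfacet
facet normal 0.319 0.667 -0.674
outer loop
vertex -3.714 -2.02 0.25
vertex -3.614 -2.65 -0.326
vertex -4.365 -2.234 -0.27
endloop
endfacet
facet normal -0.647 0.414 0.640
outer loop
vertex -3.714 -2.02 0.25
vertex -4.365 -2.234 -0.27
vertex -4.226 -3.93 0.966
endloop
endfacet
facet normal 0.319 0.667 -0.673
outer loop
vertex -4.365 -2.234 -0.27
vertex -3.614 -2.65 -0.326
vertex -4.265 -2.864 -0.847
endloop
endfacet
facet normal -0.992 -0.115 -0.046
outer loop
vertex -4.365 -2.234 -0.27
vertex -4.265 -2.864 -0.847
vertex -4.226 -3.93 0.966
endloop
endfacet
facet normal 0.319 0.667 -0.673
outer loop
vertex -4.265 -2.864 -0.847
vertex -3.614 -2.65 -0.326
vertex -3.514 -3.28 -0.903
endloop
endfacet
facet normal -0.460 -0.770 -0.443
outer loop
vertex -4.265 -2.864 -0.847
vertex -3.514 -3.28 -0.903
vertex -4.226 -3.93 0.966
endloop
endfacet
facet normal 0.318 0.667 -0.673
outer loop
vertex -3.514 -3.28 -0.903
vertex -3.614 -2.65 -0.326
vertex -2.863 -3.066 -0.383
endloop
endfacet
facet normal 0.417 -0.896 -0.153
outer loop
vertex -3.514 -3.28 -0.903
vertex -2.863 -3.066 -0.383
vertex -4.226 -3.93 0.966
endloop
endfacet
facet normal -0.262 0.554 -0.790
outer loop
vertex 0.744 3.297 -2.009
vertex 0.139 3.1 -1.947
vertex 0.481 3.589 -1.717
endloop
endfacet
facet normal 0.802 0.581 0.141
outer loop
vertex 0.744 3.297 -2.009
vertex 0.481 3.589 -1.717
vertex 1.227 2.277 -0.556
endloop
endfacet
facet normal 0.802 0.581 0.141
outer loop
vertex 1.227 2.277 -0.556
vertex 0.481 3.589 -1.717
vertex 0.964 2.569 -0.264
endloop
endfacet
facet normal 0.262 -0.554 0.790
outer loop
vertex 1.227 2.277 -0.556
vertex 0.964 2.569 -0.264
vertex 0.621 2.08 -0.493
endloop
endfacet
facet normal -0.262 0.555 -0.790
outer loop
vertex 0.481 3.589 -1.717
vertex 0.139 3.1 -1.947
vertex 0.018 3.595 -1.559
endloop
endfacet
facet normal 0.189 0.832 0.521
outer loop
vertex 0.481 3.589 -1.717
vertex 0.018 3.595 -1.559
vertex 0.964 2.569 -0.264
endloop
endfacet
facet normal 0.188 0.832 0.522
outer loop
vertex 0.964 2.569 -0.264
vertex 0.018 3.595 -1.559
vertex 0.5 2.575 -0.106
endloop
endfacet
facet normal 0.262 -0.554 0.790
outer loop
vertex 0.964 2.569 -0.264
vertex 0.5 2.575 -0.106
vertex 0.621 2.08 -0.493
endloop
endfacet
facet normal -0.263 0.554 -0.789
outer loop
vertex 0.018 3.595 -1.559
vertex 0.139 3.1 -1.947
vertex -0.375 3.31 -1.628
endloop
endfacet
facet normal -0.537 0.596 0.597
outer loop
vertex 0.018 3.595 -1.559
vertex -0.375 3.31 -1.628
vertex 0.5 2.575 -0.106
endloop
endfacet
facet normal -0.537 0.596 0.597
outer loop
vertex 0.5 2.575 -0.106
vertex -0.375 3.31 -1.628
vertex 0.107 2.29 -0.175
endloop
endfacet
facet normal 0.263 -0.554 0.790
outer loop
vertex 0.5 2.575 -0.106
vertex 0.107 2.29 -0.175
vertex 0.621 2.08 -0.493
endloop
endfacet
facet normal -0.263 0.556 -0.789
outer loop
vertex -0.375 3.31 -1.628
vertex 0.139 3.1 -1.947
vertex -0.467 2.903 -1.884
endloop
endfacet
facet normal -0.947 0.011 0.322
outer loop
vertex -0.375 3.31 -1.628
vertex -0.467 2.903 -1.884
vertex 0.107 2.29 -0.175
endloop
endfacet
facet normal -0.947 0.010 0.321
outer loop
vertex 0.107 2.29 -0.175
vertex -0.467 2.903 -1.884
vertex 0.016 1.883 -0.431
endloop
endfacet
facet normal 0.262 -0.555 0.790
outer loop
vertex 0.107 2.29 -0.175
vertex 0.016 1.883 -0.431
vertex 0.621 2.08 -0.493
endloop
endfacet
facet normal -0.262 0.554 -0.790
outer loop
vertex -0.467 2.903 -1.884
vertex 0.139 3.1 -1.947
vertex -0.204 2.611 -2.176
endloop
endfacet
facet normal -0.802 -0.581 -0.141
outer loop
vertex -0.467 2.903 -1.884
vertex -0.204 2.611 -2.176
vertex 0.016 1.883 -0.431
endloop
endfacet
facet normal -0.802 -0.581 -0.141
outer loop
vertex 0.016 1.883 -0.431
vertex -0.204 2.611 -2.176
vertex 0.279 1.591 -0.723
endloop
endfacet
facet normal 0.262 -0.554 0.790
outer loop
vertex 0.016 1.883 -0.431
vertex 0.279 1.591 -0.723
vertex 0.621 2.08 -0.493
endloop
endfacet
facet normal -0.262 0.554 -0.790
outer loop
vertex -0.204 2.611 -2.176
vertex 0.139 3.1 -1.947
vertex 0.26 2.605 -2.334
endloop
endfacet
facet normal -0.188 -0.832 -0.522
outer loop
vertex -0.204 2.611 -2.176
vertex 0.26 2.605 -2.334
vertex 0.279 1.591 -0.723
endloop
endfacet
facet normal -0.189 -0.832 -0.522
outer loop
vertex 0.279 1.591 -0.723
vertex 0.26 2.605 -2.334
vertex 0.742 1.585 -0.881
endloop
endfacet
facet normal 0.262 -0.555 0.790
outer loop
vertex 0.279 1.591 -0.723
vertex 0.742 1.585 -0.881
vertex 0.621 2.08 -0.493
endloop
endfacet
facet normal -0.263 0.554 -0.790
outer loop
vertex 0.26 2.605 -2.334
vertex 0.139 3.1 -1.947
vertex 0.653 2.89 -2.265
endloop
endfacet
facet normal 0.537 -0.596 -0.597
outer loop
vertex 0.26 2.605 -2.334
vertex 0.653 2.89 -2.265
vertex 0.742 1.585 -0.881
endloop
endfacet
facet normal 0.537 -0.596 -0.597
outer loop
vertex 0.742 1.585 -0.881
vertex 0.653 2.89 -2.265
vertex 1.135 1.87 -0.812
endloop
endfacet
facet normal 0.263 -0.554 0.789
outer loop
vertex 0.742 1.585 -0.881
vertex 1.135 1.87 -0.812
vertex 0.621 2.08 -0.493
endloop
endfacet
facet normal -0.262 0.555 -0.790
outer loop
vertex 0.653 2.89 -2.265
vertex 0.139 3.1 -1.947
vertex 0.744 3.297 -2.009
endloop
endfacet
facet normal 0.947 -0.010 -0.321
outer loop
vertex 0.653 2.89 -2.265
vertex 0.744 3.297 -2.009
vertex 1.135 1.87 -0.812
endloop
endfacet
facet normal 0.947 -0.011 -0.322
outer loop
vertex 1.135 1.87 -0.812
vertex 0.744 3.297 -2.009
vertex 1.227 2.277 -0.556
endloop
endfacet
facet normal 0.263 -0.556 0.789
outer loop
vertex 1.135 1.87 -0.812
vertex 1.227 2.277 -0.556
vertex 0.621 2.08 -0.493
endloop
endfacet

endsolid


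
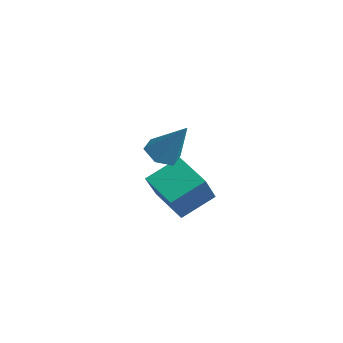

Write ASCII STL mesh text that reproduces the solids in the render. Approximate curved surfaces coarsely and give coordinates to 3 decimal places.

solid 
facet normal -0.923 -0.089 0.374
outer loop
vertex -3.399 0.298 -0.91
vertex -3.209 1.703 -0.107
vertex -4.054 1.19 -2.317
endloop
endfacet
facet normal -0.116 -0.862 -0.493
outer loop
vertex -2.531 1.337 -2.933
vertex -3.399 0.298 -0.91
vertex -4.054 1.19 -2.317
endloop
endfacet
facet normal -0.923 -0.089 0.374
outer loop
vertex -4.054 1.19 -2.317
vertex -3.209 1.703 -0.107
vertex -3.864 2.596 -1.513
endloop
endfacet
facet normal -0.366 0.499 -0.786
outer loop
vertex -3.864 2.596 -1.513
vertex -2.531 1.337 -2.933
vertex -4.054 1.19 -2.317
endloop
endfacet
facet normal 0.366 -0.499 0.786
outer loop
vertex -3.399 0.298 -0.91
vertex -1.686 1.85 -0.723
vertex -3.209 1.703 -0.107
endloop
endfacet
facet normal -0.117 -0.862 -0.493
outer loop
vertex -1.876 0.444 -1.527
vertex -3.399 0.298 -0.91
vertex -2.531 1.337 -2.933
endloop
endfacet
facet normal 0.366 -0.499 0.786
outer loop
vertex -1.876 0.444 -1.527
vertex -1.686 1.85 -0.723
vertex -3.399 0.298 -0.91
endloop
endfacet
facet normal 0.116 0.862 0.493
outer loop
vertex -3.209 1.703 -0.107
vertex -1.686 1.85 -0.723
vertex -3.864 2.596 -1.513
endloop
endfacet
facet normal -0.366 0.499 -0.786
outer loop
vertex -2.341 2.742 -2.13
vertex -2.531 1.337 -2.933
vertex -3.864 2.596 -1.513
endloop
endfacet
facet normal 0.117 0.862 0.492
outer loop
vertex -3.864 2.596 -1.513
vertex -1.686 1.85 -0.723
vertex -2.341 2.742 -2.13
endloop
endfacet
facet normal 0.923 0.089 -0.374
outer loop
vertex -2.341 2.742 -2.13
vertex -1.876 0.444 -1.527
vertex -2.531 1.337 -2.933
endloop
endfacet
facet normal 0.923 0.089 -0.374
outer loop
vertex -1.686 1.85 -0.723
vertex -1.876 0.444 -1.527
vertex -2.341 2.742 -2.13
endloop
endfacet
facet normal -0.510 -0.246 -0.824
outer loop
vertex -0.683 -0.981 1.564
vertex -1.14 -0.396 1.672
vertex -0.517 -0.315 1.262
endloop
endfacet
facet normal 0.953 -0.284 -0.102
outer loop
vertex -0.683 -0.981 1.564
vertex -0.517 -0.315 1.262
vertex -0.2 0.056 3.188
endloop
endfacet
facet normal -0.510 -0.246 -0.824
outer loop
vertex -0.517 -0.315 1.262
vertex -1.14 -0.396 1.672
vertex -0.974 0.27 1.37
endloop
endfacet
facet normal 0.742 0.625 -0.242
outer loop
vertex -0.517 -0.315 1.262
vertex -0.974 0.27 1.37
vertex -0.2 0.056 3.188
endloop
endfacet
facet normal -0.511 -0.246 -0.824
outer loop
vertex -0.974 0.27 1.37
vertex -1.14 -0.396 1.672
vertex -1.596 0.189 1.78
endloop
endfacet
facet normal -0.041 0.990 0.134
outer loop
vertex -0.974 0.27 1.37
vertex -1.596 0.189 1.78
vertex -0.2 0.056 3.188
endloop
endfacet
facet normal -0.511 -0.246 -0.824
outer loop
vertex -1.596 0.189 1.78
vertex -1.14 -0.396 1.672
vertex -1.762 -0.478 2.082
endloop
endfacet
facet normal -0.614 0.447 0.651
outer loop
vertex -1.596 0.189 1.78
vertex -1.762 -0.478 2.082
vertex -0.2 0.056 3.188
endloop
endfacet
facet normal -0.511 -0.246 -0.824
outer loop
vertex -1.762 -0.478 2.082
vertex -1.14 -0.396 1.672
vertex -1.306 -1.063 1.974
endloop
endfacet
facet normal -0.403 -0.460 0.791
outer loop
vertex -1.762 -0.478 2.082
vertex -1.306 -1.063 1.974
vertex -0.2 0.056 3.188
endloop
endfacet
facet normal -0.510 -0.246 -0.824
outer loop
vertex -1.306 -1.063 1.974
vertex -1.14 -0.396 1.672
vertex -0.683 -0.981 1.564
endloop
endfacet
facet normal 0.381 -0.826 0.414
outer loop
vertex -1.306 -1.063 1.974
vertex -0.683 -0.981 1.564
vertex -0.2 0.056 3.188
endloop
endfacet

endsolid


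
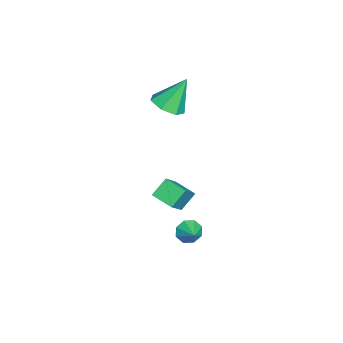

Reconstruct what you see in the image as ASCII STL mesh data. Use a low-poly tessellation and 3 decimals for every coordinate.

solid 
facet normal -0.681 0.182 -0.709
outer loop
vertex -2.602 0.228 -2.999
vertex -1.946 1.318 -3.35
vertex -1.926 -0.445 -3.821
endloop
endfacet
facet normal -0.498 -0.825 0.267
outer loop
vertex -0.454 -0.838 -2.29
vertex -2.602 0.228 -2.999
vertex -1.926 -0.445 -3.821
endloop
endfacet
facet normal -0.681 0.182 -0.709
outer loop
vertex -1.926 -0.445 -3.821
vertex -1.946 1.318 -3.35
vertex -1.269 0.645 -4.173
endloop
endfacet
facet normal 0.537 -0.534 -0.653
outer loop
vertex -1.269 0.645 -4.173
vertex -0.454 -0.838 -2.29
vertex -1.926 -0.445 -3.821
endloop
endfacet
facet normal -0.537 0.534 0.653
outer loop
vertex -2.602 0.228 -2.999
vertex -0.474 0.925 -1.819
vertex -1.946 1.318 -3.35
endloop
endfacet
facet normal -0.498 -0.826 0.266
outer loop
vertex -1.131 -0.165 -1.467
vertex -2.602 0.228 -2.999
vertex -0.454 -0.838 -2.29
endloop
endfacet
facet normal -0.537 0.534 0.653
outer loop
vertex -1.131 -0.165 -1.467
vertex -0.474 0.925 -1.819
vertex -2.602 0.228 -2.999
endloop
endfacet
facet normal 0.497 0.826 -0.266
outer loop
vertex -1.946 1.318 -3.35
vertex -0.474 0.925 -1.819
vertex -1.269 0.645 -4.173
endloop
endfacet
facet normal 0.537 -0.534 -0.653
outer loop
vertex 0.202 0.252 -2.641
vertex -0.454 -0.838 -2.29
vertex -1.269 0.645 -4.173
endloop
endfacet
facet normal 0.498 0.825 -0.266
outer loop
vertex -1.269 0.645 -4.173
vertex -0.474 0.925 -1.819
vertex 0.202 0.252 -2.641
endloop
endfacet
facet normal 0.681 -0.182 0.709
outer loop
vertex 0.202 0.252 -2.641
vertex -1.131 -0.165 -1.467
vertex -0.454 -0.838 -2.29
endloop
endfacet
facet normal 0.681 -0.182 0.709
outer loop
vertex -0.474 0.925 -1.819
vertex -1.131 -0.165 -1.467
vertex 0.202 0.252 -2.641
endloop
endfacet
facet normal 0.229 -0.475 -0.850
outer loop
vertex -2.46 -0.536 3.101
vertex -3.408 -0.301 2.714
vertex -2.517 0.251 2.646
endloop
endfacet
facet normal 0.792 0.347 0.502
outer loop
vertex -2.46 -0.536 3.101
vertex -2.517 0.251 2.646
vertex -3.892 0.701 4.506
endloop
endfacet
facet normal 0.230 -0.476 -0.849
outer loop
vertex -2.517 0.251 2.646
vertex -3.408 -0.301 2.714
vertex -3.244 0.622 2.241
endloop
endfacet
facet normal 0.414 0.906 0.087
outer loop
vertex -2.517 0.251 2.646
vertex -3.244 0.622 2.241
vertex -3.892 0.701 4.506
endloop
endfacet
facet normal 0.229 -0.476 -0.849
outer loop
vertex -3.244 0.622 2.241
vertex -3.408 -0.301 2.714
vertex -4.095 0.298 2.193
endloop
endfacet
facet normal -0.346 0.929 -0.131
outer loop
vertex -3.244 0.622 2.241
vertex -4.095 0.298 2.193
vertex -3.892 0.701 4.506
endloop
endfacet
facet normal 0.230 -0.475 -0.849
outer loop
vertex -4.095 0.298 2.193
vertex -3.408 -0.301 2.714
vertex -4.427 -0.477 2.537
endloop
endfacet
facet normal -0.917 0.398 0.011
outer loop
vertex -4.095 0.298 2.193
vertex -4.427 -0.477 2.537
vertex -3.892 0.701 4.506
endloop
endfacet
facet normal 0.230 -0.475 -0.850
outer loop
vertex -4.427 -0.477 2.537
vertex -3.408 -0.301 2.714
vertex -3.992 -1.12 3.014
endloop
endfacet
facet normal -0.868 -0.285 0.407
outer loop
vertex -4.427 -0.477 2.537
vertex -3.992 -1.12 3.014
vertex -3.892 0.701 4.506
endloop
endfacet
facet normal 0.230 -0.475 -0.850
outer loop
vertex -3.992 -1.12 3.014
vertex -3.408 -0.301 2.714
vertex -3.117 -1.146 3.265
endloop
endfacet
facet normal -0.236 -0.608 0.758
outer loop
vertex -3.992 -1.12 3.014
vertex -3.117 -1.146 3.265
vertex -3.892 0.701 4.506
endloop
endfacet
facet normal 0.229 -0.475 -0.850
outer loop
vertex -3.117 -1.146 3.265
vertex -3.408 -0.301 2.714
vertex -2.46 -0.536 3.101
endloop
endfacet
facet normal 0.503 -0.327 0.800
outer loop
vertex -3.117 -1.146 3.265
vertex -2.46 -0.536 3.101
vertex -3.892 0.701 4.506
endloop
endfacet
facet normal -0.818 -0.339 -0.464
outer loop
vertex 2.98 1.638 -2.904
vertex 2.731 1.362 -2.264
vertex 2.663 2.01 -2.617
endloop
endfacet
facet normal 0.559 0.750 -0.355
outer loop
vertex 2.98 1.638 -2.904
vertex 2.663 2.01 -2.617
vertex 3.589 1.718 -1.776
endloop
endfacet
facet normal -0.818 -0.339 -0.464
outer loop
vertex 2.663 2.01 -2.617
vertex 2.731 1.362 -2.264
vertex 2.386 2.002 -2.123
endloop
endfacet
facet normal 0.194 0.973 0.124
outer loop
vertex 2.663 2.01 -2.617
vertex 2.386 2.002 -2.123
vertex 3.589 1.718 -1.776
endloop
endfacet
facet normal -0.818 -0.338 -0.466
outer loop
vertex 2.386 2.002 -2.123
vertex 2.731 1.362 -2.264
vertex 2.31 1.619 -1.712
endloop
endfacet
facet normal -0.023 0.733 0.679
outer loop
vertex 2.386 2.002 -2.123
vertex 2.31 1.619 -1.712
vertex 3.589 1.718 -1.776
endloop
endfacet
facet normal -0.817 -0.339 -0.466
outer loop
vertex 2.31 1.619 -1.712
vertex 2.731 1.362 -2.264
vertex 2.481 1.087 -1.625
endloop
endfacet
facet normal 0.036 0.173 0.984
outer loop
vertex 2.31 1.619 -1.712
vertex 2.481 1.087 -1.625
vertex 3.589 1.718 -1.776
endloop
endfacet
facet normal -0.818 -0.338 -0.465
outer loop
vertex 2.481 1.087 -1.625
vertex 2.731 1.362 -2.264
vertex 2.798 0.715 -1.912
endloop
endfacet
facet normal 0.334 -0.380 0.862
outer loop
vertex 2.481 1.087 -1.625
vertex 2.798 0.715 -1.912
vertex 3.589 1.718 -1.776
endloop
endfacet
facet normal -0.818 -0.338 -0.465
outer loop
vertex 2.798 0.715 -1.912
vertex 2.731 1.362 -2.264
vertex 3.075 0.723 -2.405
endloop
endfacet
facet normal 0.699 -0.603 0.383
outer loop
vertex 2.798 0.715 -1.912
vertex 3.075 0.723 -2.405
vertex 3.589 1.718 -1.776
endloop
endfacet
facet normal -0.818 -0.338 -0.465
outer loop
vertex 3.075 0.723 -2.405
vertex 2.731 1.362 -2.264
vertex 3.151 1.105 -2.816
endloop
endfacet
facet normal 0.915 -0.365 -0.170
outer loop
vertex 3.075 0.723 -2.405
vertex 3.151 1.105 -2.816
vertex 3.589 1.718 -1.776
endloop
endfacet
facet normal -0.818 -0.339 -0.465
outer loop
vertex 3.151 1.105 -2.816
vertex 2.731 1.362 -2.264
vertex 2.98 1.638 -2.904
endloop
endfacet
facet normal 0.857 0.196 -0.477
outer loop
vertex 3.151 1.105 -2.816
vertex 2.98 1.638 -2.904
vertex 3.589 1.718 -1.776
endloop
endfacet

endsolid


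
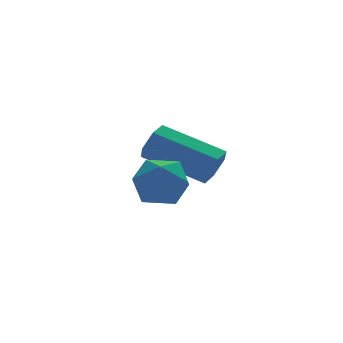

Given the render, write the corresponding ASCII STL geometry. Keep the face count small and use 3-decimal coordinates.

solid 
facet normal 0.673 -0.632 -0.385
outer loop
vertex 0.473 2.257 -3.55
vertex 0.202 2.254 -4.018
vertex 0.592 2.618 -3.934
endloop
endfacet
facet normal 0.706 0.394 0.589
outer loop
vertex 0.473 2.257 -3.55
vertex 0.592 2.618 -3.934
vertex -0.672 3.329 -2.895
endloop
endfacet
facet normal 0.706 0.392 0.590
outer loop
vertex -0.672 3.329 -2.895
vertex 0.592 2.618 -3.934
vertex -0.553 3.691 -3.278
endloop
endfacet
facet normal -0.674 0.630 0.386
outer loop
vertex -0.672 3.329 -2.895
vertex -0.553 3.691 -3.278
vertex -0.942 3.326 -3.362
endloop
endfacet
facet normal 0.672 -0.631 -0.386
outer loop
vertex 0.592 2.618 -3.934
vertex 0.202 2.254 -4.018
vertex 0.321 2.615 -4.401
endloop
endfacet
facet normal 0.544 0.776 -0.320
outer loop
vertex 0.592 2.618 -3.934
vertex 0.321 2.615 -4.401
vertex -0.553 3.691 -3.278
endloop
endfacet
facet normal 0.544 0.776 -0.320
outer loop
vertex -0.553 3.691 -3.278
vertex 0.321 2.615 -4.401
vertex -0.823 3.687 -3.746
endloop
endfacet
facet normal -0.675 0.631 0.384
outer loop
vertex -0.553 3.691 -3.278
vertex -0.823 3.687 -3.746
vertex -0.942 3.326 -3.362
endloop
endfacet
facet normal 0.673 -0.631 -0.385
outer loop
vertex 0.321 2.615 -4.401
vertex 0.202 2.254 -4.018
vertex -0.068 2.251 -4.485
endloop
endfacet
facet normal -0.162 0.383 -0.909
outer loop
vertex 0.321 2.615 -4.401
vertex -0.068 2.251 -4.485
vertex -0.823 3.687 -3.746
endloop
endfacet
facet normal -0.162 0.383 -0.909
outer loop
vertex -0.823 3.687 -3.746
vertex -0.068 2.251 -4.485
vertex -1.213 3.323 -3.83
endloop
endfacet
facet normal -0.673 0.632 0.385
outer loop
vertex -0.823 3.687 -3.746
vertex -1.213 3.323 -3.83
vertex -0.942 3.326 -3.362
endloop
endfacet
facet normal 0.674 -0.630 -0.386
outer loop
vertex -0.068 2.251 -4.485
vertex 0.202 2.254 -4.018
vertex -0.187 1.889 -4.102
endloop
endfacet
facet normal -0.705 -0.393 -0.590
outer loop
vertex -0.068 2.251 -4.485
vertex -0.187 1.889 -4.102
vertex -1.213 3.323 -3.83
endloop
endfacet
facet normal -0.706 -0.394 -0.589
outer loop
vertex -1.213 3.323 -3.83
vertex -0.187 1.889 -4.102
vertex -1.332 2.962 -3.446
endloop
endfacet
facet normal -0.673 0.632 0.385
outer loop
vertex -1.213 3.323 -3.83
vertex -1.332 2.962 -3.446
vertex -0.942 3.326 -3.362
endloop
endfacet
facet normal 0.675 -0.631 -0.384
outer loop
vertex -0.187 1.889 -4.102
vertex 0.202 2.254 -4.018
vertex 0.083 1.893 -3.634
endloop
endfacet
facet normal -0.544 -0.776 0.320
outer loop
vertex -0.187 1.889 -4.102
vertex 0.083 1.893 -3.634
vertex -1.332 2.962 -3.446
endloop
endfacet
facet normal -0.544 -0.776 0.320
outer loop
vertex -1.332 2.962 -3.446
vertex 0.083 1.893 -3.634
vertex -1.061 2.965 -2.979
endloop
endfacet
facet normal -0.672 0.631 0.386
outer loop
vertex -1.332 2.962 -3.446
vertex -1.061 2.965 -2.979
vertex -0.942 3.326 -3.362
endloop
endfacet
facet normal 0.673 -0.632 -0.385
outer loop
vertex 0.083 1.893 -3.634
vertex 0.202 2.254 -4.018
vertex 0.473 2.257 -3.55
endloop
endfacet
facet normal 0.162 -0.383 0.909
outer loop
vertex 0.083 1.893 -3.634
vertex 0.473 2.257 -3.55
vertex -1.061 2.965 -2.979
endloop
endfacet
facet normal 0.162 -0.383 0.910
outer loop
vertex -1.061 2.965 -2.979
vertex 0.473 2.257 -3.55
vertex -0.672 3.329 -2.895
endloop
endfacet
facet normal -0.673 0.631 0.385
outer loop
vertex -1.061 2.965 -2.979
vertex -0.672 3.329 -2.895
vertex -0.942 3.326 -3.362
endloop
endfacet
facet normal 0.080 0.062 0.995
outer loop
vertex -2.054 0.933 -3.041
vertex -2.02 0.199 -2.998
vertex -1.402 0.592 -3.072
endloop
endfacet
facet normal 0.365 0.636 0.680
outer loop
vertex -2.054 0.933 -3.041
vertex -1.402 0.592 -3.072
vertex -1.545 1.156 -3.523
endloop
endfacet
facet normal -0.143 0.947 0.287
outer loop
vertex -2.054 0.933 -3.041
vertex -1.545 1.156 -3.523
vertex -2.251 1.111 -3.727
endloop
endfacet
facet normal -0.743 0.565 0.360
outer loop
vertex -2.054 0.933 -3.041
vertex -2.251 1.111 -3.727
vertex -2.544 0.519 -3.403
endloop
endfacet
facet normal -0.604 0.019 0.797
outer loop
vertex -2.054 0.933 -3.041
vertex -2.544 0.519 -3.403
vertex -2.02 0.199 -2.998
endloop
endfacet
facet normal 0.879 0.414 0.239
outer loop
vertex -1.545 1.156 -3.523
vertex -1.402 0.592 -3.072
vertex -1.196 0.561 -3.777
endloop
endfacet
facet normal 0.418 -0.516 0.748
outer loop
vertex -1.402 0.592 -3.072
vertex -2.02 0.199 -2.998
vertex -1.489 -0.031 -3.453
endloop
endfacet
facet normal -0.688 -0.586 0.427
outer loop
vertex -2.02 0.199 -2.998
vertex -2.544 0.519 -3.403
vertex -2.195 -0.076 -3.657
endloop
endfacet
facet normal -0.912 0.299 -0.280
outer loop
vertex -2.544 0.519 -3.403
vertex -2.251 1.111 -3.727
vertex -2.338 0.488 -4.108
endloop
endfacet
facet normal 0.056 0.916 -0.397
outer loop
vertex -2.251 1.111 -3.727
vertex -1.545 1.156 -3.523
vertex -1.72 0.881 -4.182
endloop
endfacet
facet normal 0.743 -0.565 -0.360
outer loop
vertex -1.686 0.147 -4.139
vertex -1.196 0.561 -3.777
vertex -1.489 -0.031 -3.453
endloop
endfacet
facet normal 0.143 -0.947 -0.287
outer loop
vertex -1.686 0.147 -4.139
vertex -1.489 -0.031 -3.453
vertex -2.195 -0.076 -3.657
endloop
endfacet
facet normal -0.365 -0.636 -0.680
outer loop
vertex -1.686 0.147 -4.139
vertex -2.195 -0.076 -3.657
vertex -2.338 0.488 -4.108
endloop
endfacet
facet normal -0.080 -0.062 -0.995
outer loop
vertex -1.686 0.147 -4.139
vertex -2.338 0.488 -4.108
vertex -1.72 0.881 -4.182
endloop
endfacet
facet normal 0.604 -0.019 -0.797
outer loop
vertex -1.686 0.147 -4.139
vertex -1.72 0.881 -4.182
vertex -1.196 0.561 -3.777
endloop
endfacet
facet normal 0.912 -0.299 0.280
outer loop
vertex -1.489 -0.031 -3.453
vertex -1.196 0.561 -3.777
vertex -1.402 0.592 -3.072
endloop
endfacet
facet normal -0.056 -0.916 0.397
outer loop
vertex -2.195 -0.076 -3.657
vertex -1.489 -0.031 -3.453
vertex -2.02 0.199 -2.998
endloop
endfacet
facet normal -0.879 -0.414 -0.239
outer loop
vertex -2.338 0.488 -4.108
vertex -2.195 -0.076 -3.657
vertex -2.544 0.519 -3.403
endloop
endfacet
facet normal -0.418 0.516 -0.748
outer loop
vertex -1.72 0.881 -4.182
vertex -2.338 0.488 -4.108
vertex -2.251 1.111 -3.727
endloop
endfacet
facet normal 0.688 0.586 -0.427
outer loop
vertex -1.196 0.561 -3.777
vertex -1.72 0.881 -4.182
vertex -1.545 1.156 -3.523
endloop
endfacet

endsolid
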